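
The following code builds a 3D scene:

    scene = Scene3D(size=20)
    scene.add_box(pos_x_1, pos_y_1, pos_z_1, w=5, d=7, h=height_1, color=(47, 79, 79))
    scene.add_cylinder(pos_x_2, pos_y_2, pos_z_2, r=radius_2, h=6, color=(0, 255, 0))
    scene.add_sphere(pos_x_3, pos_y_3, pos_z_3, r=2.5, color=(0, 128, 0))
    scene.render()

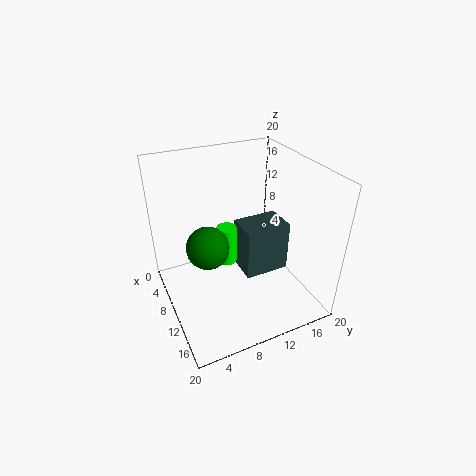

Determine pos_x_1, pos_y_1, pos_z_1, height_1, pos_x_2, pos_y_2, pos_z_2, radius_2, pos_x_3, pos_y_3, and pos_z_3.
pos_x_1 = 4.5
pos_y_1 = 12
pos_z_1 = 1.5
height_1 = 8
pos_x_2 = 6
pos_y_2 = 10
pos_z_2 = 3.5
radius_2 = 1.5
pos_x_3 = 14.5
pos_y_3 = 4
pos_z_3 = 13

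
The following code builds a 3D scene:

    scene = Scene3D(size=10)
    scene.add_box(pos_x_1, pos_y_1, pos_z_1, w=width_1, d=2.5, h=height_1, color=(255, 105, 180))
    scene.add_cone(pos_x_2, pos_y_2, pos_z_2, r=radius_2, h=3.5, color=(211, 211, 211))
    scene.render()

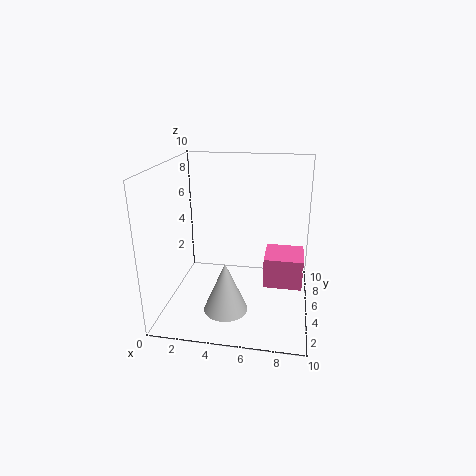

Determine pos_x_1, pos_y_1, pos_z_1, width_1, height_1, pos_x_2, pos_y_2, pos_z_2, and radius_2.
pos_x_1 = 7, pos_y_1 = 3, pos_z_1 = 2.5, width_1 = 2.5, height_1 = 2, pos_x_2 = 4.5, pos_y_2 = 3, pos_z_2 = 0.5, radius_2 = 1.5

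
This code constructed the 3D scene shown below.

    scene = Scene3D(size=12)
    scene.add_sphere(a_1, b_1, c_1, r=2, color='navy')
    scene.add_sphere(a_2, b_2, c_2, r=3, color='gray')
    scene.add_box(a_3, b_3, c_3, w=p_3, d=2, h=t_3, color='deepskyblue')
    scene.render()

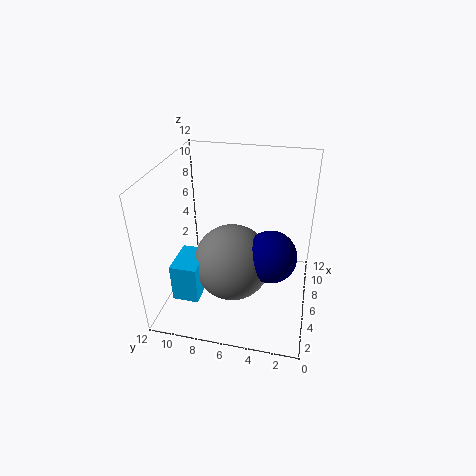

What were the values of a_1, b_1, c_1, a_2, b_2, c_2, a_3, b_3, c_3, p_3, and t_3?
a_1 = 4; b_1 = 3; c_1 = 6; a_2 = 4; b_2 = 6; c_2 = 5; a_3 = 1; b_3 = 8; c_3 = 3; p_3 = 3; t_3 = 3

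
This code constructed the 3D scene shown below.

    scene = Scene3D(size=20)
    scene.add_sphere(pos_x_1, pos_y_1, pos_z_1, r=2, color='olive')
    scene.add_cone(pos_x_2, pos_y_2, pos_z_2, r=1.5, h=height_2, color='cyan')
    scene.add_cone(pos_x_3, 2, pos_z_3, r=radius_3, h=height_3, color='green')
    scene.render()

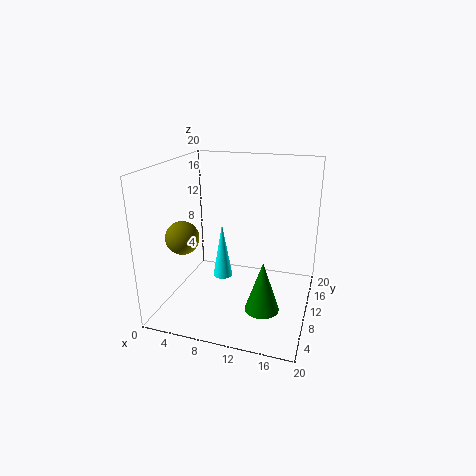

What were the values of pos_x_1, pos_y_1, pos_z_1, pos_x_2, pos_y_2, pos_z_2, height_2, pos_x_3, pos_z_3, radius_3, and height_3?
pos_x_1 = 5.5, pos_y_1 = 2.5, pos_z_1 = 12.5, pos_x_2 = 6.5, pos_y_2 = 13, pos_z_2 = 2, height_2 = 8.5, pos_x_3 = 15.5, pos_z_3 = 5, radius_3 = 2, height_3 = 6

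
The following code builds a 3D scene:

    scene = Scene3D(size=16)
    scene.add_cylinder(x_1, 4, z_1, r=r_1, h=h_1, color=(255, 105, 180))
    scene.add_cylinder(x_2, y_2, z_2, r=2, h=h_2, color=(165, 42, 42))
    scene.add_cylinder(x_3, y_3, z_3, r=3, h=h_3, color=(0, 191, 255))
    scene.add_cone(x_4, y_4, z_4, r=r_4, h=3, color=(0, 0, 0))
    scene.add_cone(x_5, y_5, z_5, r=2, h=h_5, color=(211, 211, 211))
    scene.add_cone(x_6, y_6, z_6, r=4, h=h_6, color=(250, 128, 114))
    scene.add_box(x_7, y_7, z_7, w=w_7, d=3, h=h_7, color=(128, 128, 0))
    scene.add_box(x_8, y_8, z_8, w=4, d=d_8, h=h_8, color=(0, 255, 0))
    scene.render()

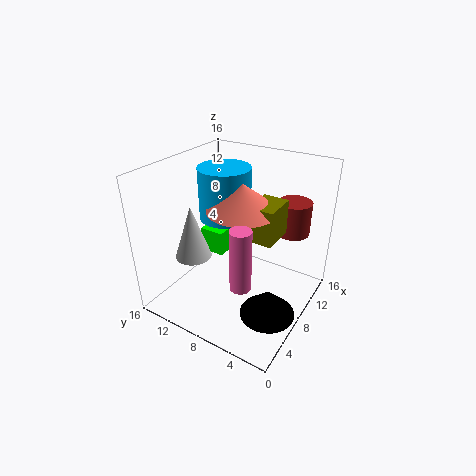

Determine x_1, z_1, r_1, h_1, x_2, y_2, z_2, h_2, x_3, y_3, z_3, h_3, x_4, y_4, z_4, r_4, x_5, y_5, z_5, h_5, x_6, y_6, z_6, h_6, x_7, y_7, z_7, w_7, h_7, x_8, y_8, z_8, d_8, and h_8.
x_1 = 2, z_1 = 7, r_1 = 1, h_1 = 6, x_2 = 14, y_2 = 4, z_2 = 7, h_2 = 4, x_3 = 10, y_3 = 11, z_3 = 9, h_3 = 6, x_4 = 6, y_4 = 3, z_4 = 1, r_4 = 3, x_5 = 5, y_5 = 12, z_5 = 6, h_5 = 6, x_6 = 9, y_6 = 8, z_6 = 11, h_6 = 3, x_7 = 8, y_7 = 4, z_7 = 8, w_7 = 4, h_7 = 4, x_8 = 9, y_8 = 11, z_8 = 4, d_8 = 3, h_8 = 3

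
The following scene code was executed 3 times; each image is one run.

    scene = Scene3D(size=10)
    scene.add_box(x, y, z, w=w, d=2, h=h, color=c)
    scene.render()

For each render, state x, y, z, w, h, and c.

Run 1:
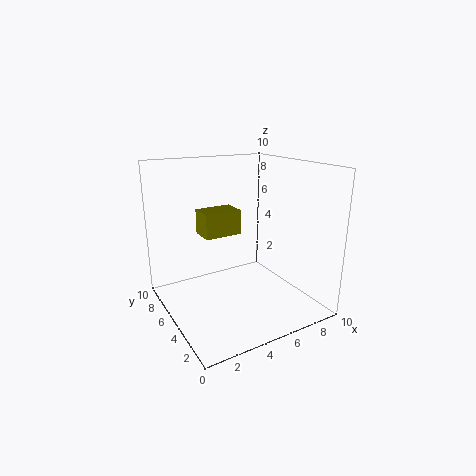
x = 4
y = 8
z = 4
w = 3
h = 2
c = 'olive'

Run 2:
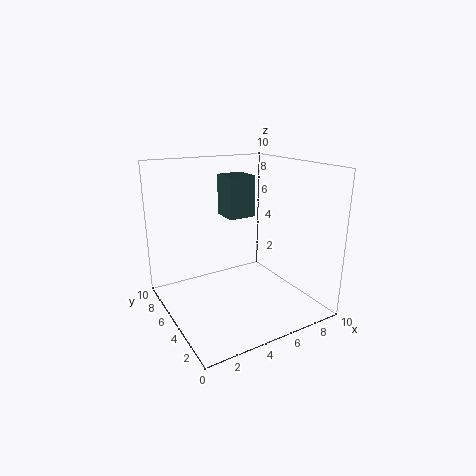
x = 5
y = 6
z = 6
w = 2
h = 3
c = 'darkslategray'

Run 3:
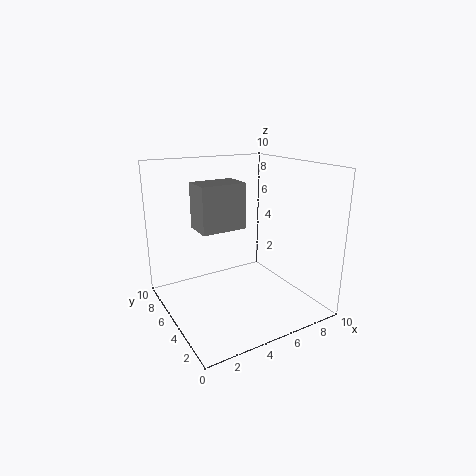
x = 2
y = 4
z = 6
w = 3
h = 3
c = 'gray'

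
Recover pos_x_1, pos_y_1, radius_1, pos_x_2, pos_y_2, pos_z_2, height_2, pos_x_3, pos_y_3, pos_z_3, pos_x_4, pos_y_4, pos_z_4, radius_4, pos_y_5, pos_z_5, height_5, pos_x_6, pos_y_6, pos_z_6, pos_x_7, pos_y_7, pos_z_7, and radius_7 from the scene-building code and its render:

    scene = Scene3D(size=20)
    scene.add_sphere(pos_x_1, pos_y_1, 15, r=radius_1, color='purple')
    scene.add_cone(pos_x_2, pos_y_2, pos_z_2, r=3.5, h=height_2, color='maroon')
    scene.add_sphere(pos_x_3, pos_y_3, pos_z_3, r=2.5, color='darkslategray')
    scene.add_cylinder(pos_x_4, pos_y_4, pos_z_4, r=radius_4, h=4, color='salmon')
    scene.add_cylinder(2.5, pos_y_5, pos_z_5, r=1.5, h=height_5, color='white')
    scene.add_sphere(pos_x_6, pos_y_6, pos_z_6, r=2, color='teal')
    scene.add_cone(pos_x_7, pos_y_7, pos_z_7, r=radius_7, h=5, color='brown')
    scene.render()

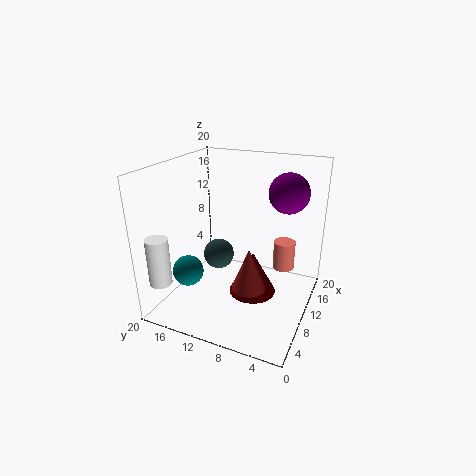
pos_x_1 = 17
pos_y_1 = 5
radius_1 = 3
pos_x_2 = 12
pos_y_2 = 8.5
pos_z_2 = 0.5
height_2 = 6.5
pos_x_3 = 15.5
pos_y_3 = 16
pos_z_3 = 3.5
pos_x_4 = 12.5
pos_y_4 = 4
pos_z_4 = 5.5
radius_4 = 1.5
pos_y_5 = 18
pos_z_5 = 5
height_5 = 6.5
pos_x_6 = 4
pos_y_6 = 14.5
pos_z_6 = 7
pos_x_7 = 3
pos_y_7 = 5.5
pos_z_7 = 7.5
radius_7 = 2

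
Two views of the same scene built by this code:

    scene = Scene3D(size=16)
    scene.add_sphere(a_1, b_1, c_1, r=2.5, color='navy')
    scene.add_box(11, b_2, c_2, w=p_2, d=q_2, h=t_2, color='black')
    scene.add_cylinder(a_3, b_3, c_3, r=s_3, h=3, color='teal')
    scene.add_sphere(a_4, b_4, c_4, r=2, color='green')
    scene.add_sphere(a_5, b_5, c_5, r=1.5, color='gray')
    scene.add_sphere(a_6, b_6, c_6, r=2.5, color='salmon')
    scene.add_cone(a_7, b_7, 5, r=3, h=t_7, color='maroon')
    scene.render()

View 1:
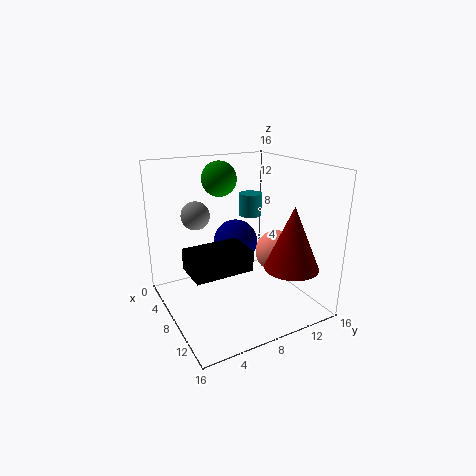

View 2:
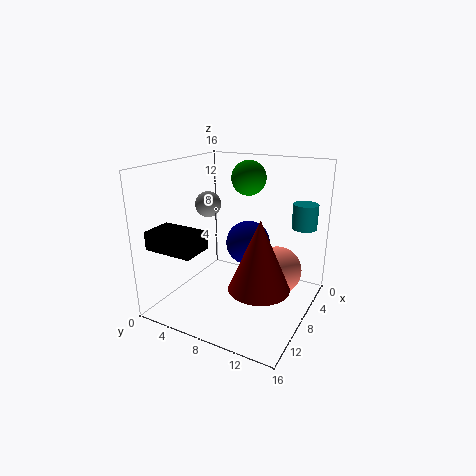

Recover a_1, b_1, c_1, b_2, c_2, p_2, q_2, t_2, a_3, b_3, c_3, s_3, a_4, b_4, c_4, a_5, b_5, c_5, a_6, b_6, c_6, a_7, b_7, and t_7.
a_1 = 6.5
b_1 = 8.5
c_1 = 7
b_2 = 0.5
c_2 = 7.5
p_2 = 3.5
q_2 = 5.5
t_2 = 2
a_3 = 1.5
b_3 = 13.5
c_3 = 8
s_3 = 1.5
a_4 = 4.5
b_4 = 7.5
c_4 = 14
a_5 = 7
b_5 = 3.5
c_5 = 11
a_6 = 8.5
b_6 = 13
c_6 = 5.5
a_7 = 12
b_7 = 12.5
t_7 = 7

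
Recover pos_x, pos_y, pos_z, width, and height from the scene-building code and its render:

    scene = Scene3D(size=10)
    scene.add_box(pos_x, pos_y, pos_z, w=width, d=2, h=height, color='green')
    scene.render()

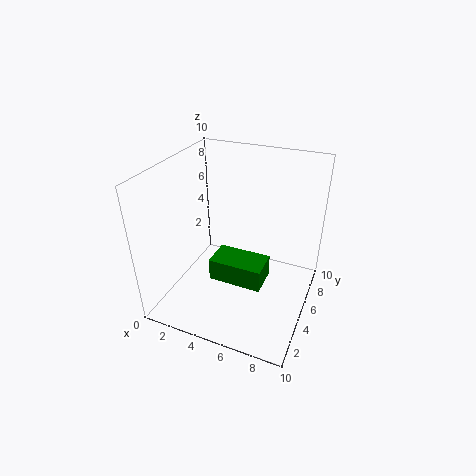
pos_x = 4
pos_y = 2.5
pos_z = 3
width = 3.5
height = 1.5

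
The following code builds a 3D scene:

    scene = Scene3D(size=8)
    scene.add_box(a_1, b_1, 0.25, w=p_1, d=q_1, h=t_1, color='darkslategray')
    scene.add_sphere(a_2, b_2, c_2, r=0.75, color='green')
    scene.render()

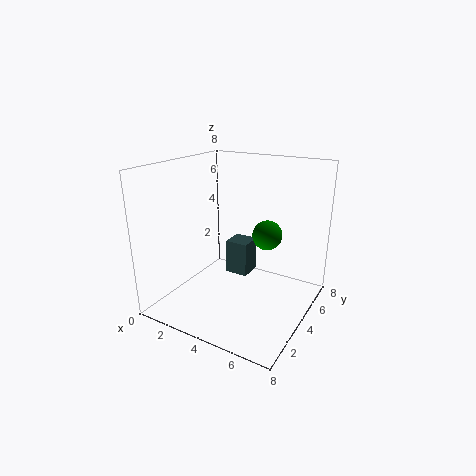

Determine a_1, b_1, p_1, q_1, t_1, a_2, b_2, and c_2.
a_1 = 1.75, b_1 = 6.25, p_1 = 1.5, q_1 = 1.5, t_1 = 2.25, a_2 = 6, b_2 = 3.5, c_2 = 4.75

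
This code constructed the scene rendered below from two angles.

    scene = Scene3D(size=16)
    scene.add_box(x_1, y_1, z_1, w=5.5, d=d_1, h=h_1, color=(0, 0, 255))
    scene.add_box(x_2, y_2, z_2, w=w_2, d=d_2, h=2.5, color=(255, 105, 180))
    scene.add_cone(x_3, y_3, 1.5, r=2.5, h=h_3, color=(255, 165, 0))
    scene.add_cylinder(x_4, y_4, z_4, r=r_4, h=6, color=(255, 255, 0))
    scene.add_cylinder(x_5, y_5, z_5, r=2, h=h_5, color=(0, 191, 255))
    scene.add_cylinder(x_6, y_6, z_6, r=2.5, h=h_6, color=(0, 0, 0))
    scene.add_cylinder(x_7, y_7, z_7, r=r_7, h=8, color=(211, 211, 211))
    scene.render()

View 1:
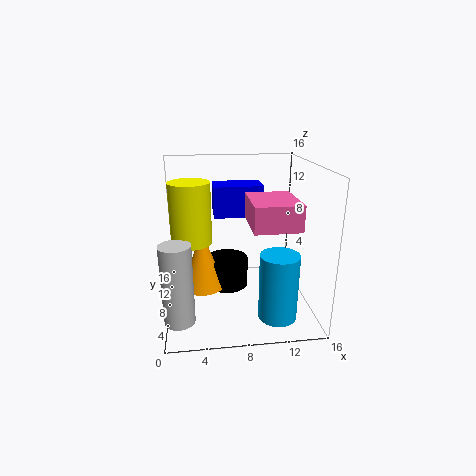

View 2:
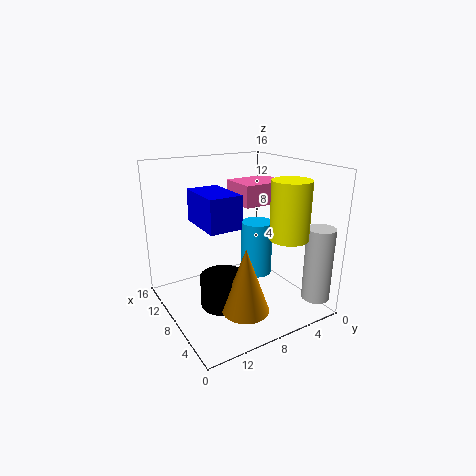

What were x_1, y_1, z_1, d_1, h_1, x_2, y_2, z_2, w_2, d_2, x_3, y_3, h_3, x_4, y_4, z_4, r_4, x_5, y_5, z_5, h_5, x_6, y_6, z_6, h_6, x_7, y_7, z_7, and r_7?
x_1 = 5.5; y_1 = 9; z_1 = 10; d_1 = 3.5; h_1 = 3.5; x_2 = 8.5; y_2 = 1; z_2 = 11; w_2 = 4.5; d_2 = 5.5; x_3 = 4; y_3 = 9.5; h_3 = 7; x_4 = 3; y_4 = 5; z_4 = 9; r_4 = 2; x_5 = 11.5; y_5 = 3; z_5 = 1; h_5 = 7; x_6 = 7; y_6 = 10.5; z_6 = 1; h_6 = 3.5; x_7 = 1.5; y_7 = 2; z_7 = 2; r_7 = 1.5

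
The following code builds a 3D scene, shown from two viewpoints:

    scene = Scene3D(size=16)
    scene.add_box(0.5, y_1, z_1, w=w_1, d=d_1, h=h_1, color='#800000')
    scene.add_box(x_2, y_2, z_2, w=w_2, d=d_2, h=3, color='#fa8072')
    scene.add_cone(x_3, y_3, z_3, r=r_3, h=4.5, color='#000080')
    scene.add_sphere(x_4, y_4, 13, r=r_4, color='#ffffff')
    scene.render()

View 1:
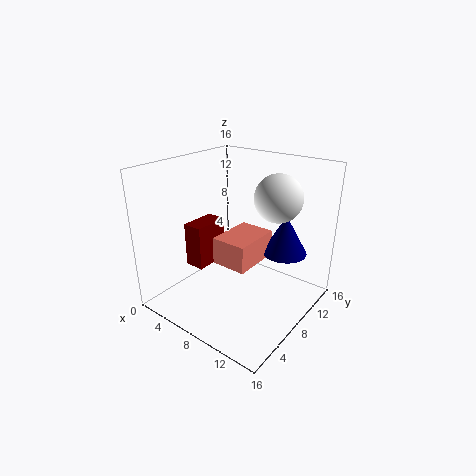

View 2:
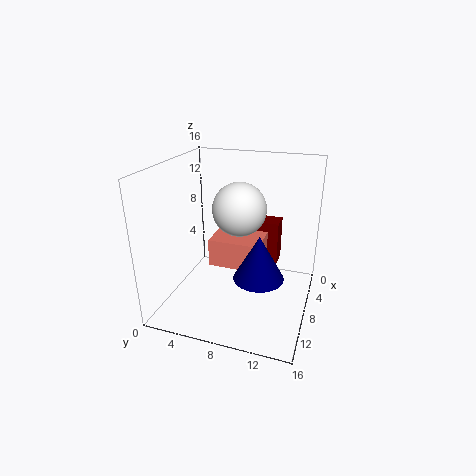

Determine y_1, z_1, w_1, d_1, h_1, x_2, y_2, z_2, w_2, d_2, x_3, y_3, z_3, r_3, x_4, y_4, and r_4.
y_1 = 7; z_1 = 2.5; w_1 = 2.5; d_1 = 4.5; h_1 = 5.5; x_2 = 6.5; y_2 = 5.5; z_2 = 5.5; w_2 = 4; d_2 = 5.5; x_3 = 12; y_3 = 11.5; z_3 = 6; r_3 = 2.5; x_4 = 12; y_4 = 9.5; r_4 = 2.5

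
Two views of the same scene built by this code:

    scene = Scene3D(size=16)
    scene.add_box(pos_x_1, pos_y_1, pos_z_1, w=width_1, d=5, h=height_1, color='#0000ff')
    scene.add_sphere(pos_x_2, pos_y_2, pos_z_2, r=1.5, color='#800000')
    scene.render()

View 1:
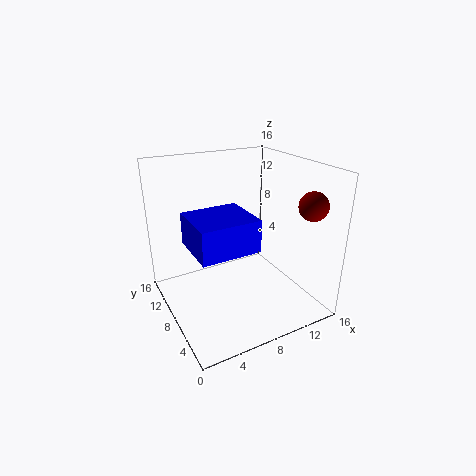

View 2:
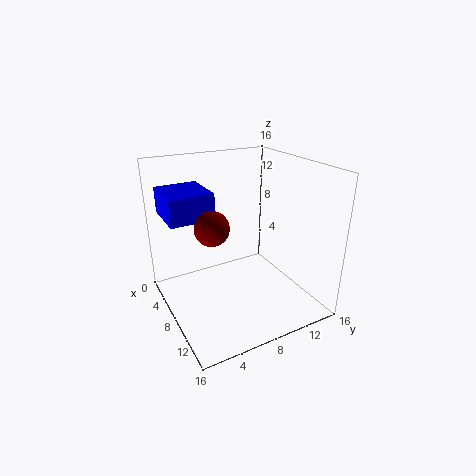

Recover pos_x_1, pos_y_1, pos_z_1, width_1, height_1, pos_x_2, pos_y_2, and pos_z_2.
pos_x_1 = 1; pos_y_1 = 1; pos_z_1 = 10; width_1 = 5.5; height_1 = 3; pos_x_2 = 13.5; pos_y_2 = 2.5; pos_z_2 = 12.5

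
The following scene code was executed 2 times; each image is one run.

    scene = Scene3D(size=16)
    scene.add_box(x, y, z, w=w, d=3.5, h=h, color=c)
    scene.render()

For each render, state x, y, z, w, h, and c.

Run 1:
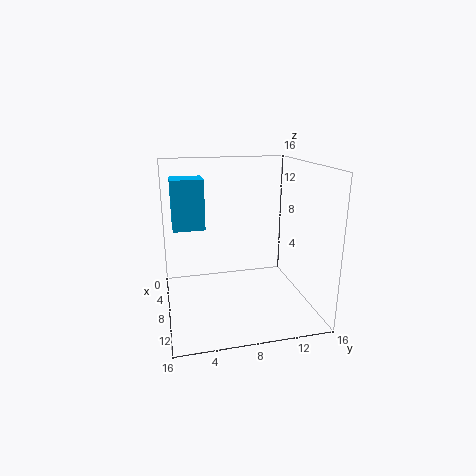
x = 4.5; y = 1; z = 9; w = 3; h = 5.5; c = 'deepskyblue'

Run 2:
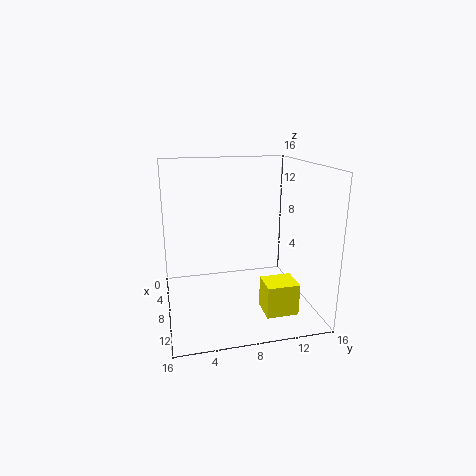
x = 10; y = 10; z = 0.5; w = 3; h = 3.5; c = 'yellow'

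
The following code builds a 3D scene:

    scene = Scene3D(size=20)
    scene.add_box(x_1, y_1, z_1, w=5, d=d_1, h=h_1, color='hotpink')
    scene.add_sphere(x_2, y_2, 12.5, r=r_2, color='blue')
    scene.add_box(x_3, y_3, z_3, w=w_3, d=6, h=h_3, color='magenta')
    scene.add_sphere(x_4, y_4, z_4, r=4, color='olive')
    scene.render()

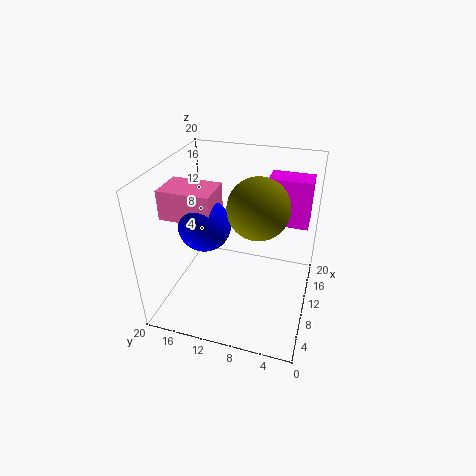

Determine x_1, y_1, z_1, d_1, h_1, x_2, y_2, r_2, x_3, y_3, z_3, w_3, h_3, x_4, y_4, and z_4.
x_1 = 6
y_1 = 12.5
z_1 = 13.5
d_1 = 7
h_1 = 4
x_2 = 8
y_2 = 14
r_2 = 3.5
x_3 = 14
y_3 = 1
z_3 = 10.5
w_3 = 3.5
h_3 = 7
x_4 = 9
y_4 = 7
z_4 = 15.5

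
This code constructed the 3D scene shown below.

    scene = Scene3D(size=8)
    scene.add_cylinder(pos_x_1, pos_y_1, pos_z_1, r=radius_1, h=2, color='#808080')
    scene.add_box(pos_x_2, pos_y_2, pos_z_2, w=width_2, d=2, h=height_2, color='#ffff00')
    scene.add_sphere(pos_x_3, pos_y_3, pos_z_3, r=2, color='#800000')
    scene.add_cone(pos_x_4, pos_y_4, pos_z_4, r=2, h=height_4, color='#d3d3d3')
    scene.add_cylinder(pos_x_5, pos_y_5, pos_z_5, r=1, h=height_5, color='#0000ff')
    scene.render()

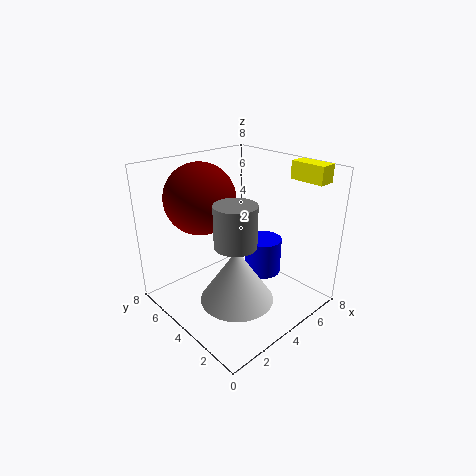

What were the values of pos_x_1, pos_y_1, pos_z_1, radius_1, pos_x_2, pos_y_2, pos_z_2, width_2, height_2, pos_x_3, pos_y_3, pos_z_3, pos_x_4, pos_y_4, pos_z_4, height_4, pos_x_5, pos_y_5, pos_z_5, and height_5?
pos_x_1 = 2; pos_y_1 = 2; pos_z_1 = 5; radius_1 = 1; pos_x_2 = 7; pos_y_2 = 1; pos_z_2 = 7; width_2 = 1; height_2 = 1; pos_x_3 = 3; pos_y_3 = 6; pos_z_3 = 6; pos_x_4 = 3; pos_y_4 = 3; pos_z_4 = 1; height_4 = 3; pos_x_5 = 5; pos_y_5 = 3; pos_z_5 = 2; height_5 = 2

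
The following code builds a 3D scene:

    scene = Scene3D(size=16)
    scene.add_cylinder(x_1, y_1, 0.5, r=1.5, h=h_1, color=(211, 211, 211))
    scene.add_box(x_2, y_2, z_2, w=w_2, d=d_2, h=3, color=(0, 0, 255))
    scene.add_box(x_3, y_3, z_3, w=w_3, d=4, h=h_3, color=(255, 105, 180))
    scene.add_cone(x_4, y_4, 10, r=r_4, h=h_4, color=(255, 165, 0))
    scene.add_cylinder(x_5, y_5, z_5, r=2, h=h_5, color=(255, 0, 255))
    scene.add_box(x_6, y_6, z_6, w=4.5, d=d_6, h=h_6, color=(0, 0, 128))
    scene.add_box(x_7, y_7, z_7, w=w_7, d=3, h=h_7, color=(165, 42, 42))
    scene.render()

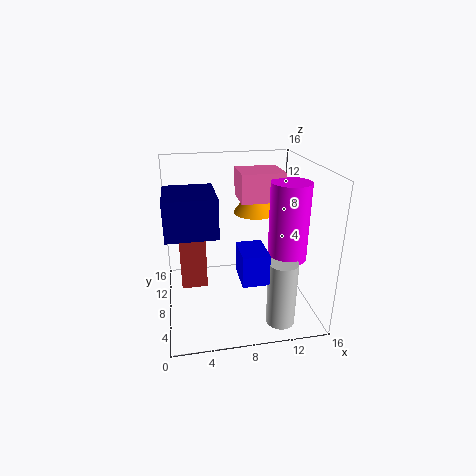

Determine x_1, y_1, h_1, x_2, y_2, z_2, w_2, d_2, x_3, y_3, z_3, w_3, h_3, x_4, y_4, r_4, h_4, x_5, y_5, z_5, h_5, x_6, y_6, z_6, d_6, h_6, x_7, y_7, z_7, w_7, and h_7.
x_1 = 11.5; y_1 = 2.5; h_1 = 7; x_2 = 7; y_2 = 0.5; z_2 = 6.5; w_2 = 2.5; d_2 = 3.5; x_3 = 8; y_3 = 6; z_3 = 12.5; w_3 = 4.5; h_3 = 3; x_4 = 10.5; y_4 = 10.5; r_4 = 2.5; h_4 = 3.5; x_5 = 12.5; y_5 = 4.5; z_5 = 7; h_5 = 8; x_6 = 0.5; y_6 = 0.5; z_6 = 11.5; d_6 = 5; h_6 = 3.5; x_7 = 1.5; y_7 = 9; z_7 = 1.5; w_7 = 3; h_7 = 7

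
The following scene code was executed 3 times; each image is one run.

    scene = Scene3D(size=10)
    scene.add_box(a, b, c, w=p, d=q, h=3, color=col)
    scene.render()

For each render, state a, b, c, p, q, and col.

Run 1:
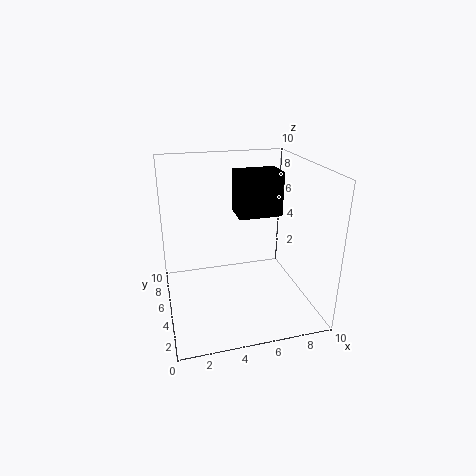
a = 5; b = 4.5; c = 6.5; p = 3; q = 2; col = 'black'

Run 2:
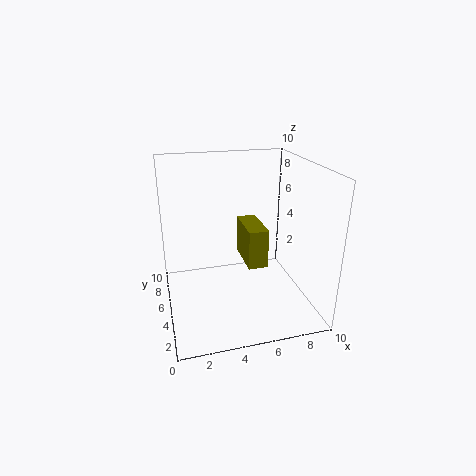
a = 6; b = 5.5; c = 2; p = 1.5; q = 3.5; col = 'olive'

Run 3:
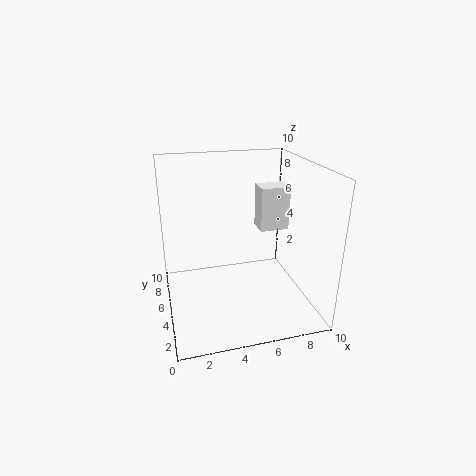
a = 6.5; b = 4.5; c = 5.5; p = 2; q = 1.5; col = 'white'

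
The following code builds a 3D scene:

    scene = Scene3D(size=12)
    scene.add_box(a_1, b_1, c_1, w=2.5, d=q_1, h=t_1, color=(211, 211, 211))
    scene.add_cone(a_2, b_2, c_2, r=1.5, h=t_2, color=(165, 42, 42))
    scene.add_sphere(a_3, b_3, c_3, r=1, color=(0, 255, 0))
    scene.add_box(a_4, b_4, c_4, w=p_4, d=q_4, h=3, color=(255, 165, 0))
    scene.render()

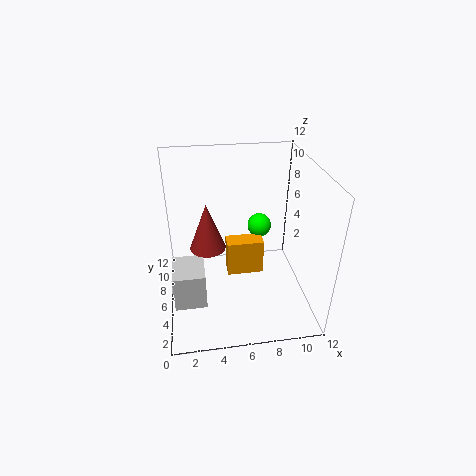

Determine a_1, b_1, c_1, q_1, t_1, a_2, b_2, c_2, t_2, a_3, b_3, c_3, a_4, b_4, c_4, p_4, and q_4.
a_1 = 0.5, b_1 = 2.5, c_1 = 2, q_1 = 3, t_1 = 3, a_2 = 3.5, b_2 = 6.5, c_2 = 5, t_2 = 4, a_3 = 8, b_3 = 7, c_3 = 6.5, a_4 = 5, b_4 = 5, c_4 = 3, p_4 = 3, q_4 = 1.5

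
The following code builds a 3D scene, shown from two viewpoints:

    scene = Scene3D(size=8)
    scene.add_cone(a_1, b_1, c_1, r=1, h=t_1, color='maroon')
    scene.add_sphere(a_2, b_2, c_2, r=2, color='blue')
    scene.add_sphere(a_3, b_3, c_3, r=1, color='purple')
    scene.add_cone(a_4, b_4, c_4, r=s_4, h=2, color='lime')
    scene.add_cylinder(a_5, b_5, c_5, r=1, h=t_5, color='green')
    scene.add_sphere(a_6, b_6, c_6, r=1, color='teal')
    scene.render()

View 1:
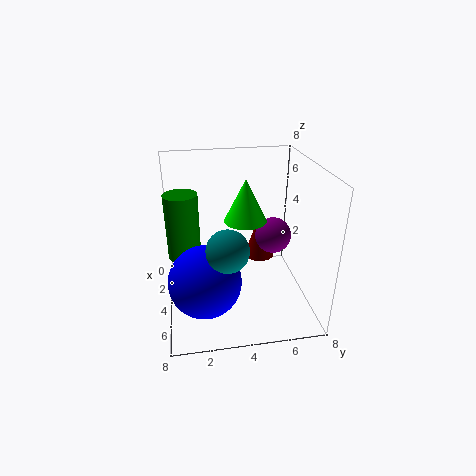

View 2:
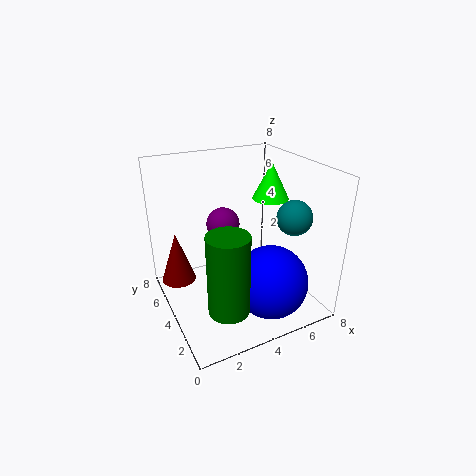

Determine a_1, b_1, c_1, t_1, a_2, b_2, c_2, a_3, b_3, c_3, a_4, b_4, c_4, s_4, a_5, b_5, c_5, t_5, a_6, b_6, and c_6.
a_1 = 1
b_1 = 6
c_1 = 1
t_1 = 3
a_2 = 5
b_2 = 2
c_2 = 2
a_3 = 4
b_3 = 6
c_3 = 4
a_4 = 6
b_4 = 4
c_4 = 6
s_4 = 1
a_5 = 2
b_5 = 1
c_5 = 2
t_5 = 4
a_6 = 7
b_6 = 3
c_6 = 5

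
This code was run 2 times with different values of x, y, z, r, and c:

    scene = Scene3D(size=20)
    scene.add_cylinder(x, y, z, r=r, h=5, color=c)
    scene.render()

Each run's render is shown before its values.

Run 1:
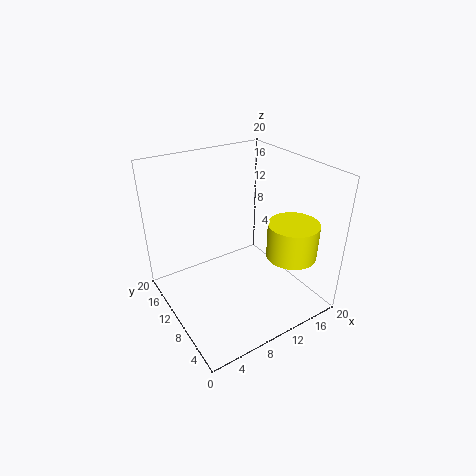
x = 16
y = 5.5
z = 7.5
r = 3.5
c = 'yellow'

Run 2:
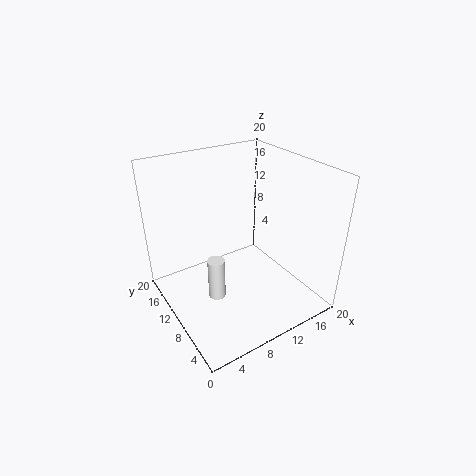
x = 3.5
y = 4.5
z = 7
r = 1
c = 'white'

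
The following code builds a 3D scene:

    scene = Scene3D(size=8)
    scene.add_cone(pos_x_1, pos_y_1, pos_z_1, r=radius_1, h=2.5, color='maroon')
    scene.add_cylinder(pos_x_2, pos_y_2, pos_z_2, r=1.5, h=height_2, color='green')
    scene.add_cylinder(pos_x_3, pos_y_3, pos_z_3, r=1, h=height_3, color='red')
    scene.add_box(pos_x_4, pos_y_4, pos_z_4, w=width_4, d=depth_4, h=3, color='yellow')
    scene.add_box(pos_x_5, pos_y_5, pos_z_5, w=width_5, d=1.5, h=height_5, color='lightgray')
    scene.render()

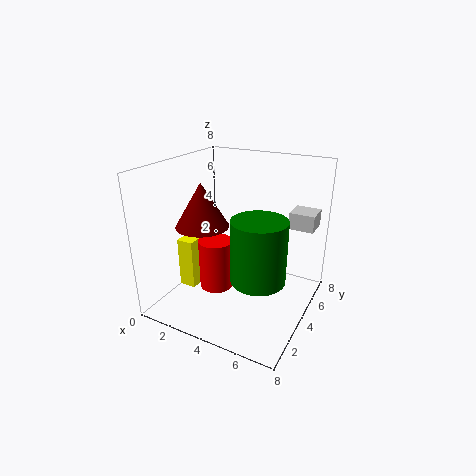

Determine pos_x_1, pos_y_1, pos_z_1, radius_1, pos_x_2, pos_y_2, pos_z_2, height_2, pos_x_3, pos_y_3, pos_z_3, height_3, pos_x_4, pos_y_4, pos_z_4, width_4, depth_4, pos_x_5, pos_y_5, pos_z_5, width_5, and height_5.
pos_x_1 = 2; pos_y_1 = 3.5; pos_z_1 = 4.5; radius_1 = 1.5; pos_x_2 = 5.5; pos_y_2 = 3.5; pos_z_2 = 2; height_2 = 3.5; pos_x_3 = 2.5; pos_y_3 = 4; pos_z_3 = 0.5; height_3 = 3; pos_x_4 = 0.5; pos_y_4 = 3; pos_z_4 = 0.5; width_4 = 1; depth_4 = 2; pos_x_5 = 6; pos_y_5 = 6.5; pos_z_5 = 4; width_5 = 1.5; height_5 = 1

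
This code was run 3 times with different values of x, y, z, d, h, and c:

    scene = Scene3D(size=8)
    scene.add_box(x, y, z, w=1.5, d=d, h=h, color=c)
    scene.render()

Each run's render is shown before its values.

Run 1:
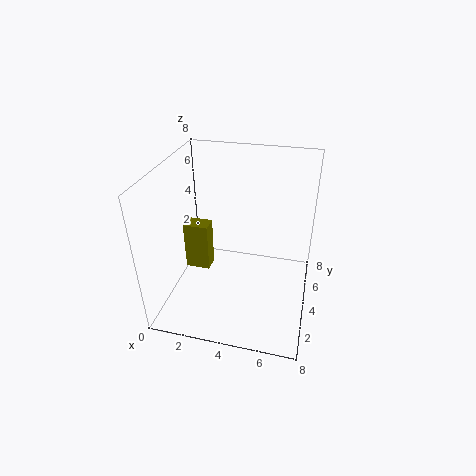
x = 0.5; y = 4.5; z = 1; d = 1; h = 3; c = 'olive'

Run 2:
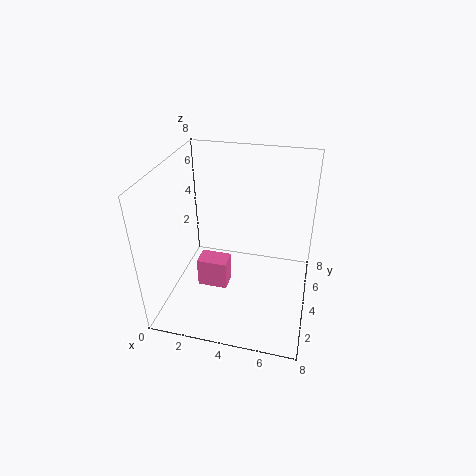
x = 2.5; y = 1.5; z = 2.5; d = 1; h = 1.5; c = 'hotpink'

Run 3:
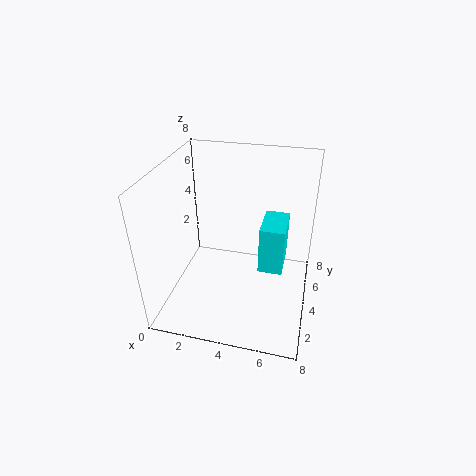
x = 5; y = 5; z = 1; d = 2.5; h = 3; c = 'cyan'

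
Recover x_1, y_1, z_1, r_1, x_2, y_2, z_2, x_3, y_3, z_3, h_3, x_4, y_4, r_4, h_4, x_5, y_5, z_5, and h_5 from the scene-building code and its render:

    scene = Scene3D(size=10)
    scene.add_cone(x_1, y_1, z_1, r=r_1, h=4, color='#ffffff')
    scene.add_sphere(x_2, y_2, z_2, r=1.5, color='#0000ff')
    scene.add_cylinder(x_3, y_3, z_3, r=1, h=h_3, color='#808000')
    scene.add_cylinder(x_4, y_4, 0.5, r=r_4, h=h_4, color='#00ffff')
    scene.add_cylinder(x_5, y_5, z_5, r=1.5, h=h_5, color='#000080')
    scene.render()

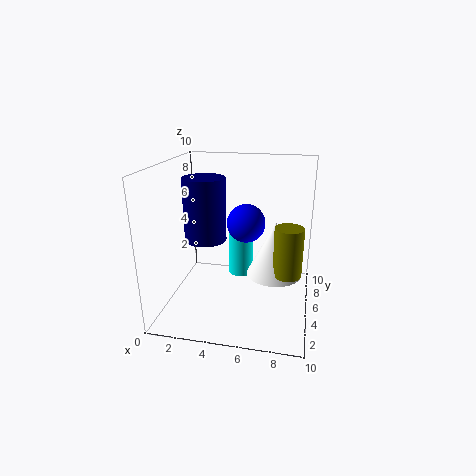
x_1 = 7.5, y_1 = 6, z_1 = 2, r_1 = 2, x_2 = 5, y_2 = 8, z_2 = 5, x_3 = 8.5, y_3 = 5, z_3 = 2.5, h_3 = 3.5, x_4 = 4.5, y_4 = 8.5, r_4 = 1, h_4 = 4, x_5 = 2.5, y_5 = 5.5, z_5 = 4.5, h_5 = 4.5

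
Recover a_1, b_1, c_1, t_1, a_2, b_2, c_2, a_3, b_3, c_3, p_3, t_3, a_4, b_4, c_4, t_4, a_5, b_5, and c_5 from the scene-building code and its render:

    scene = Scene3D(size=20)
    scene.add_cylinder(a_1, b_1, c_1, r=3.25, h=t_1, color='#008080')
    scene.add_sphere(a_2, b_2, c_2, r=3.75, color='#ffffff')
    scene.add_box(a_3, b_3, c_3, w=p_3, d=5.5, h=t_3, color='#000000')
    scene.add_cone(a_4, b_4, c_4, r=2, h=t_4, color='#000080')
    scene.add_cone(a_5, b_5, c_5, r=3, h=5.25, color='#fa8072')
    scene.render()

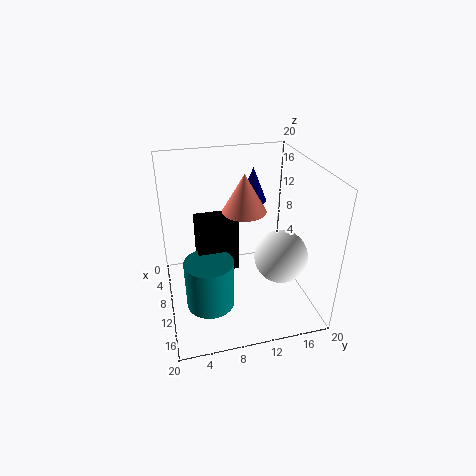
a_1 = 13.25, b_1 = 5.25, c_1 = 2.25, t_1 = 6.75, a_2 = 12, b_2 = 15.75, c_2 = 7.25, a_3 = 8, b_3 = 4.25, c_3 = 6, p_3 = 3.5, t_3 = 7.5, a_4 = 5.25, b_4 = 13.5, c_4 = 13.25, t_4 = 5, a_5 = 9.5, b_5 = 11, c_5 = 13.75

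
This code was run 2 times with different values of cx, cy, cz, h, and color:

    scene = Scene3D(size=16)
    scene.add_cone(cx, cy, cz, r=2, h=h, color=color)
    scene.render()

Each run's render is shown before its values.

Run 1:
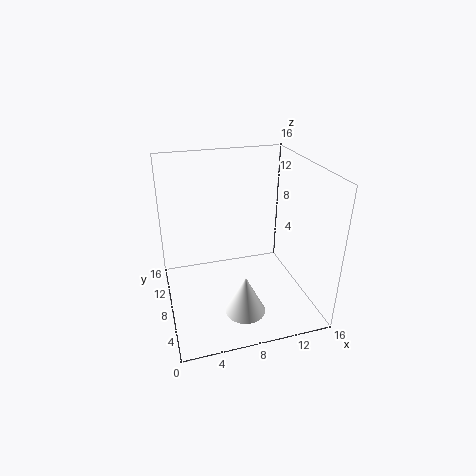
cx = 7; cy = 2; cz = 3; h = 4; color = 'white'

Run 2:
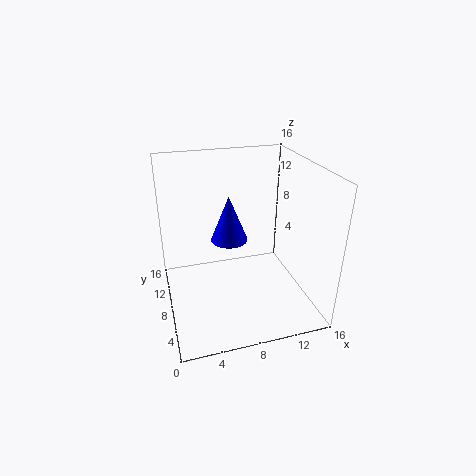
cx = 7; cy = 8; cz = 8; h = 5; color = 'blue'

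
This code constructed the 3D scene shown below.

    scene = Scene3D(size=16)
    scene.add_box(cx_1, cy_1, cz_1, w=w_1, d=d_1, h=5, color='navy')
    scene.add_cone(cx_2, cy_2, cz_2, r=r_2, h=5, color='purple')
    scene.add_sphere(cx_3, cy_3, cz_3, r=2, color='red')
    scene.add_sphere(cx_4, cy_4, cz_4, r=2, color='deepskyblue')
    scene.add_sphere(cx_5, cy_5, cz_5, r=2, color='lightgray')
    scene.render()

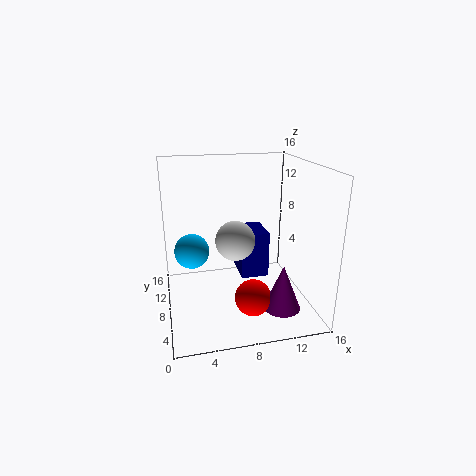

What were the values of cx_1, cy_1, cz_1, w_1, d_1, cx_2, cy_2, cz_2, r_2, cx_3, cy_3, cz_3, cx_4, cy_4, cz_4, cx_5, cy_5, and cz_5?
cx_1 = 8; cy_1 = 6; cz_1 = 4; w_1 = 3; d_1 = 4; cx_2 = 12; cy_2 = 4; cz_2 = 1; r_2 = 2; cx_3 = 9; cy_3 = 5; cz_3 = 2; cx_4 = 3; cy_4 = 10; cz_4 = 6; cx_5 = 7; cy_5 = 5; cz_5 = 9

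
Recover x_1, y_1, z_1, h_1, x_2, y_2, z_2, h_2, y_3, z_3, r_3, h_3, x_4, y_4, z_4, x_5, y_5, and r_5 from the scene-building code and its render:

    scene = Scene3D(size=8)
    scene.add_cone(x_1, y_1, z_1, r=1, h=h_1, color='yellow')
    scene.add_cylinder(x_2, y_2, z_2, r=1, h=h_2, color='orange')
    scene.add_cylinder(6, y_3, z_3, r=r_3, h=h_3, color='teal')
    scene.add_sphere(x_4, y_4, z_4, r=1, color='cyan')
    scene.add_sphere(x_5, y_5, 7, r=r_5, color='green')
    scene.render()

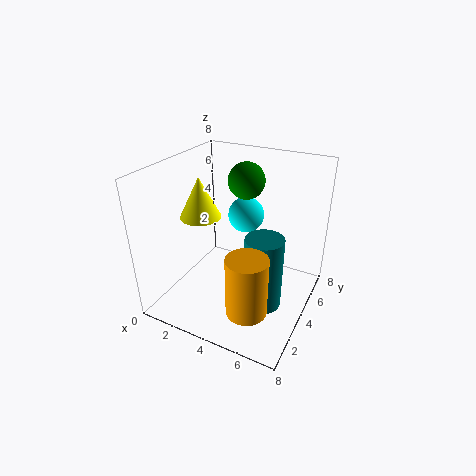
x_1 = 3
y_1 = 2
z_1 = 6
h_1 = 2
x_2 = 6
y_2 = 1
z_2 = 2
h_2 = 3
y_3 = 3
z_3 = 1
r_3 = 1
h_3 = 4
x_4 = 4
y_4 = 5
z_4 = 5
x_5 = 4
y_5 = 5
r_5 = 1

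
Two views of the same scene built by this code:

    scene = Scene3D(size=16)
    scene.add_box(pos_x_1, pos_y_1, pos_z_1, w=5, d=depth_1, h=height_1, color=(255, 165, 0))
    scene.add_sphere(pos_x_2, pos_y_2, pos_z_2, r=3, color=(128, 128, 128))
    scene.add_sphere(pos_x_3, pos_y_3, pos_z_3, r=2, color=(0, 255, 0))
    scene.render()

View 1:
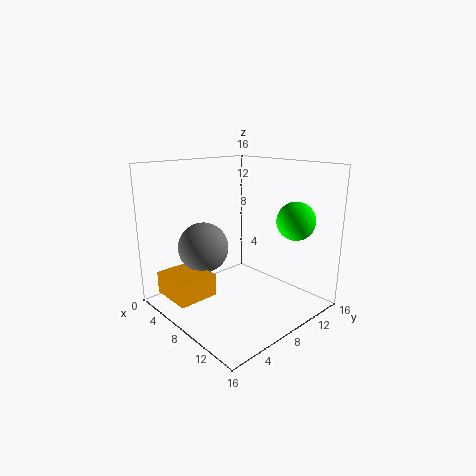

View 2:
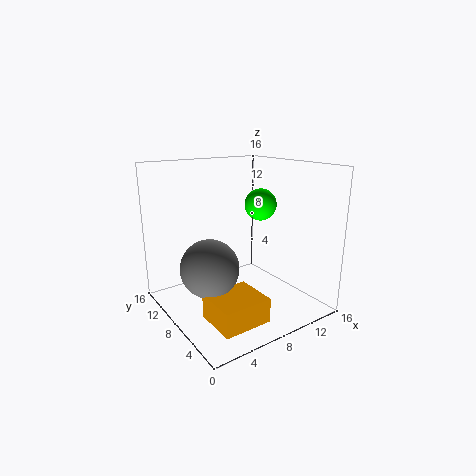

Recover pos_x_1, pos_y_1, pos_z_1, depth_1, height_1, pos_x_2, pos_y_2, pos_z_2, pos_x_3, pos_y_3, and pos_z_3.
pos_x_1 = 2
pos_y_1 = 1
pos_z_1 = 1.5
depth_1 = 4.5
height_1 = 2.5
pos_x_2 = 3.5
pos_y_2 = 6.5
pos_z_2 = 6
pos_x_3 = 13.5
pos_y_3 = 11
pos_z_3 = 10.5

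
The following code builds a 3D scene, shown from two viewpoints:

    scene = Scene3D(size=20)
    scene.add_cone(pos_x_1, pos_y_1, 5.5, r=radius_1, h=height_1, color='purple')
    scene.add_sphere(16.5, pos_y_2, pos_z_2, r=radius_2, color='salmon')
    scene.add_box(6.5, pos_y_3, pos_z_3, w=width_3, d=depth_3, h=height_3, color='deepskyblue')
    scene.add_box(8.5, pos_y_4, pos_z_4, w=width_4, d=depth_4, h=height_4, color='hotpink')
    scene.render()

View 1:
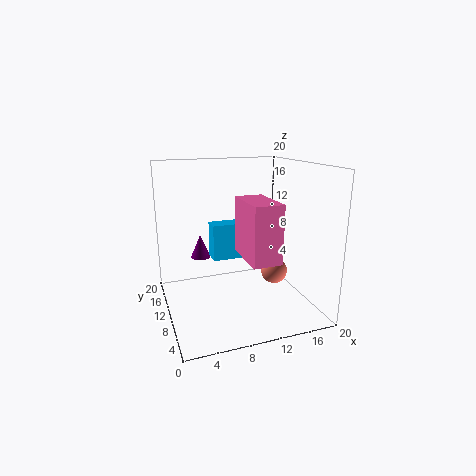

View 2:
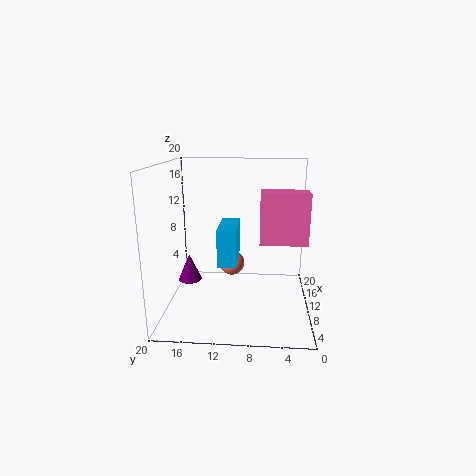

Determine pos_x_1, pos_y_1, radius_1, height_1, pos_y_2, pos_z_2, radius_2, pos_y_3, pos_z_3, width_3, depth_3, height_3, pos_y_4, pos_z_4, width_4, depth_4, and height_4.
pos_x_1 = 6, pos_y_1 = 16, radius_1 = 1.5, height_1 = 3.5, pos_y_2 = 11.5, pos_z_2 = 3.5, radius_2 = 2, pos_y_3 = 10, pos_z_3 = 7, width_3 = 6.5, depth_3 = 2.5, height_3 = 5, pos_y_4 = 0.5, pos_z_4 = 9.5, width_4 = 3.5, depth_4 = 6.5, height_4 = 7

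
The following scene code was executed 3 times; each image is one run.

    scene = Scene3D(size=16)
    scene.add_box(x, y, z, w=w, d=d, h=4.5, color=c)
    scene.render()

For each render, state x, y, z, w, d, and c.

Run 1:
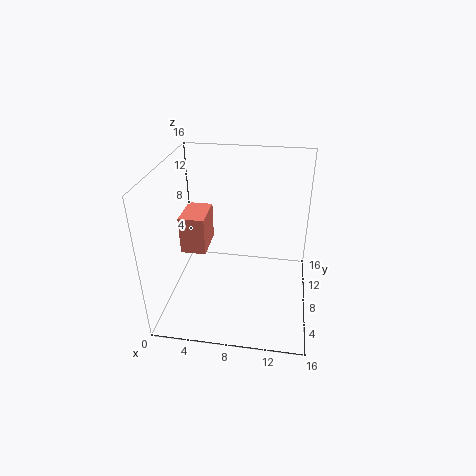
x = 1; y = 8.5; z = 5; w = 3; d = 4.5; c = 'salmon'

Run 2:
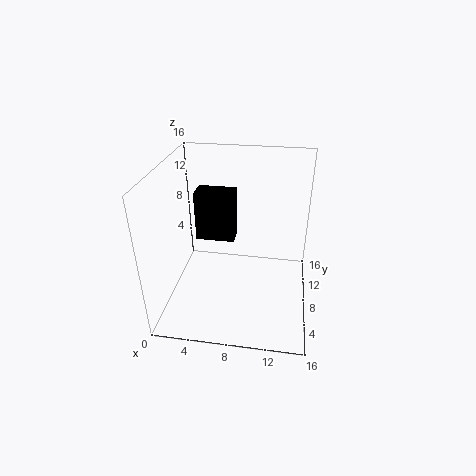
x = 5; y = 2.5; z = 11; w = 3.5; d = 2; c = 'black'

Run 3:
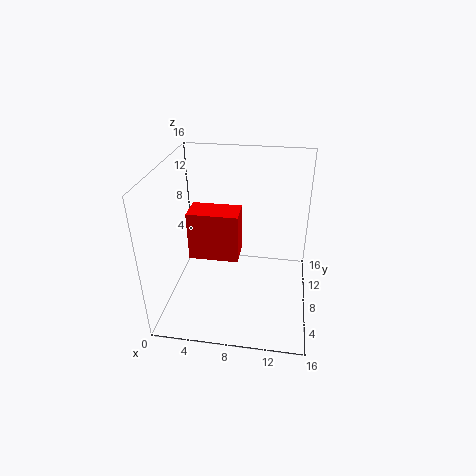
x = 4.5; y = 1.5; z = 9.5; w = 4.5; d = 2.5; c = 'red'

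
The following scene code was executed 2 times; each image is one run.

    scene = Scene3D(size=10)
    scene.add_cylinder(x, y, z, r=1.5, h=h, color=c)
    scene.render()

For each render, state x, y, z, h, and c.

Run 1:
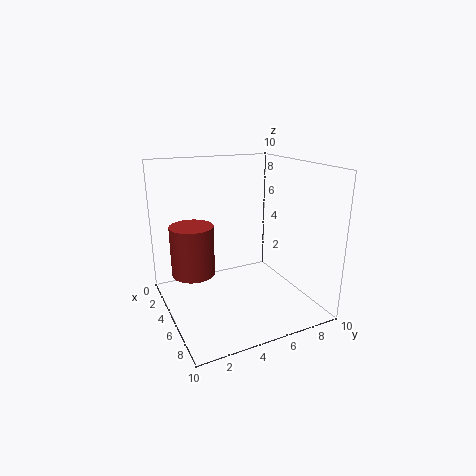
x = 4
y = 2
z = 2.5
h = 3.5
c = 'brown'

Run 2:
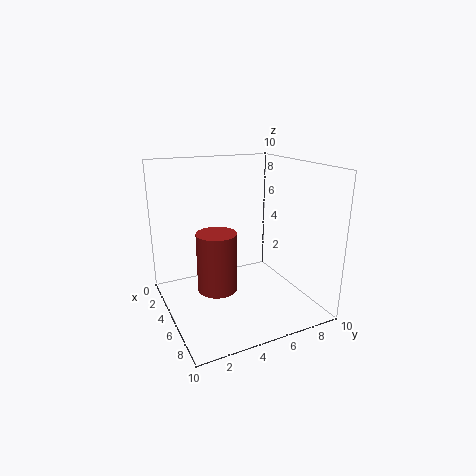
x = 3.5
y = 4
z = 0.5
h = 4.5
c = 'brown'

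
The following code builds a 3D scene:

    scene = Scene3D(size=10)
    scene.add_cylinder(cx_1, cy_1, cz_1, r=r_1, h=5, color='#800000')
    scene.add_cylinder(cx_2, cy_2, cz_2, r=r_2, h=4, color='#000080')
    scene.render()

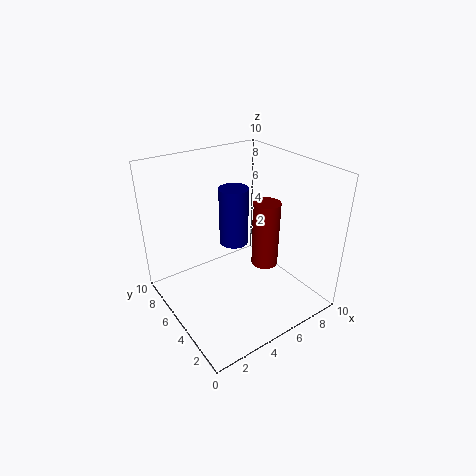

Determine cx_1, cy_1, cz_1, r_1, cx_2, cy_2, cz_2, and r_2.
cx_1 = 7.5
cy_1 = 5
cz_1 = 2
r_1 = 1
cx_2 = 5
cy_2 = 5.5
cz_2 = 4.5
r_2 = 1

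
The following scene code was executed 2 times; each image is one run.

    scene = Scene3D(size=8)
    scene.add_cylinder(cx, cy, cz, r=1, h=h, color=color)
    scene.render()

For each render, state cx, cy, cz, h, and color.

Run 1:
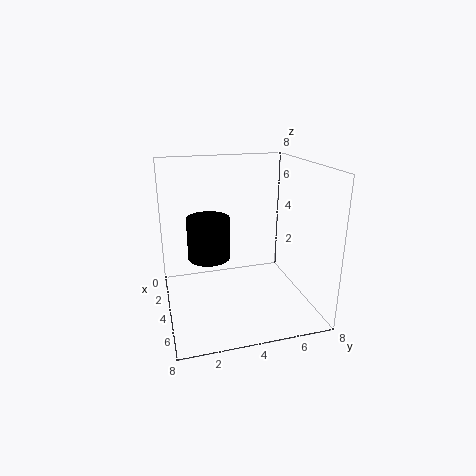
cx = 6; cy = 2; cz = 4; h = 2; color = 'black'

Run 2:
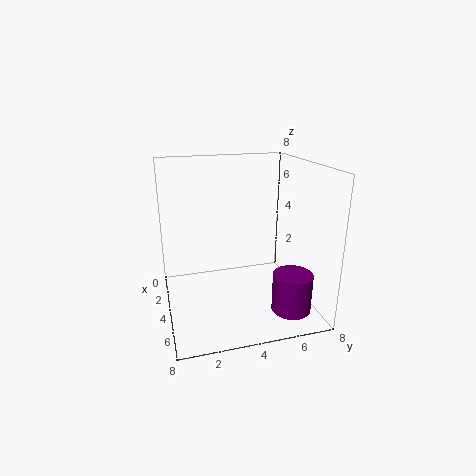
cx = 7; cy = 6; cz = 1; h = 2; color = 'purple'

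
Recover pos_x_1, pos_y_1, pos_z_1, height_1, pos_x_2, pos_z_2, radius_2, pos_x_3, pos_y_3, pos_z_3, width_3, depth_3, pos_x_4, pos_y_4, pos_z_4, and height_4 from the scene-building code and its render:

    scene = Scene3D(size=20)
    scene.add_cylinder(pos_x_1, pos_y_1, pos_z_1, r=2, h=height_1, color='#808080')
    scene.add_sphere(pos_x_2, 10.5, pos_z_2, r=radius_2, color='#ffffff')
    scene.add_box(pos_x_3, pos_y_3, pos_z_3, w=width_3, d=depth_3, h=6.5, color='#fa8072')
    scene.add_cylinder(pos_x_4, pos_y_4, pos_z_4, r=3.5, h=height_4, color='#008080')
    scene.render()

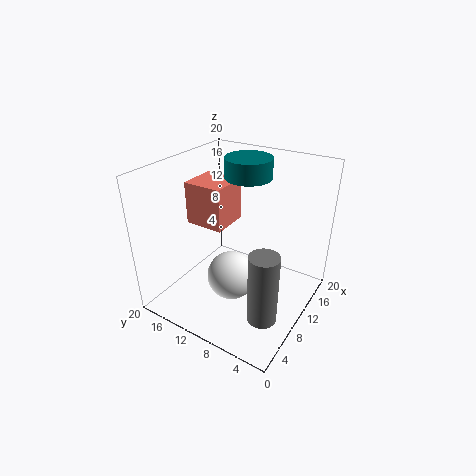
pos_x_1 = 6.5; pos_y_1 = 4; pos_z_1 = 1; height_1 = 10; pos_x_2 = 9; pos_z_2 = 4; radius_2 = 3.5; pos_x_3 = 10.5; pos_y_3 = 13.5; pos_z_3 = 9.5; width_3 = 6; depth_3 = 6; pos_x_4 = 16; pos_y_4 = 12; pos_z_4 = 16.5; height_4 = 3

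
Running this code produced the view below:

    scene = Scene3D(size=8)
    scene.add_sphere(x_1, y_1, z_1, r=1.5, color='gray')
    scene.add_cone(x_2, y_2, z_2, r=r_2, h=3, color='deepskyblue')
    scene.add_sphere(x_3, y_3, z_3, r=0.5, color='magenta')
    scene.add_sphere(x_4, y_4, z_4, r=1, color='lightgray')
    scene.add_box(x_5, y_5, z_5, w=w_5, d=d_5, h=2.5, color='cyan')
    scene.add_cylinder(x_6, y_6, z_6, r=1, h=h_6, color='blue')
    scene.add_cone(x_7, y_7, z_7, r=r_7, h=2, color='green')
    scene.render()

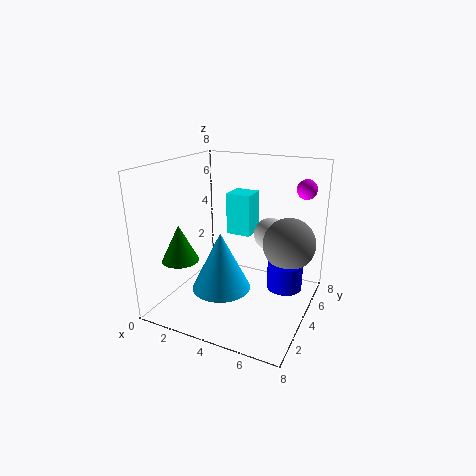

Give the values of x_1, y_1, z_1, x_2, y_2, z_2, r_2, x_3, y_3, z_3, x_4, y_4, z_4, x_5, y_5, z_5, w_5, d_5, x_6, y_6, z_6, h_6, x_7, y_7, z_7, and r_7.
x_1 = 6.5
y_1 = 5.5
z_1 = 3.5
x_2 = 4
y_2 = 2
z_2 = 2
r_2 = 1.5
x_3 = 7.5
y_3 = 4.5
z_3 = 7
x_4 = 5
y_4 = 6.5
z_4 = 3.5
x_5 = 2.5
y_5 = 5.5
z_5 = 3.5
w_5 = 1.5
d_5 = 1.5
x_6 = 6.5
y_6 = 5
z_6 = 1
h_6 = 1.5
x_7 = 1.5
y_7 = 2
z_7 = 3
r_7 = 1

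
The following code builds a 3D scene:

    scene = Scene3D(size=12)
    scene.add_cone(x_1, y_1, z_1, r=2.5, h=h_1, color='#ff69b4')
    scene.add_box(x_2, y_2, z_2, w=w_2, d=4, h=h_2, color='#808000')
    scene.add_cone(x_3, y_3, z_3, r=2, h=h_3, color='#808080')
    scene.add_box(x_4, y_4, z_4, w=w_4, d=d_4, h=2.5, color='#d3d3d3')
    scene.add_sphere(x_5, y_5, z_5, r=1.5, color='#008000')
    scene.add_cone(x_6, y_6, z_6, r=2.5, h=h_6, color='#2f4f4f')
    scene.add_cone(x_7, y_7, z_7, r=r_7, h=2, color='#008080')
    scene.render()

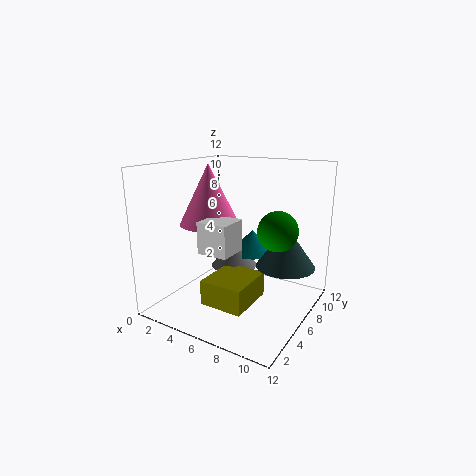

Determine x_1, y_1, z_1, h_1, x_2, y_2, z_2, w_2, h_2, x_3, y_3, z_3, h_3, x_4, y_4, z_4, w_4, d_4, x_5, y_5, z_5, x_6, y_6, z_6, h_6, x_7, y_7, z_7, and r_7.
x_1 = 3.5; y_1 = 5.5; z_1 = 7; h_1 = 5; x_2 = 5; y_2 = 2; z_2 = 1.5; w_2 = 3.5; h_2 = 2; x_3 = 5; y_3 = 7; z_3 = 3; h_3 = 2.5; x_4 = 4.5; y_4 = 2.5; z_4 = 5.5; w_4 = 2.5; d_4 = 2.5; x_5 = 10; y_5 = 5; z_5 = 7.5; x_6 = 9.5; y_6 = 8; z_6 = 3.5; h_6 = 3.5; x_7 = 6; y_7 = 8.5; z_7 = 4; r_7 = 2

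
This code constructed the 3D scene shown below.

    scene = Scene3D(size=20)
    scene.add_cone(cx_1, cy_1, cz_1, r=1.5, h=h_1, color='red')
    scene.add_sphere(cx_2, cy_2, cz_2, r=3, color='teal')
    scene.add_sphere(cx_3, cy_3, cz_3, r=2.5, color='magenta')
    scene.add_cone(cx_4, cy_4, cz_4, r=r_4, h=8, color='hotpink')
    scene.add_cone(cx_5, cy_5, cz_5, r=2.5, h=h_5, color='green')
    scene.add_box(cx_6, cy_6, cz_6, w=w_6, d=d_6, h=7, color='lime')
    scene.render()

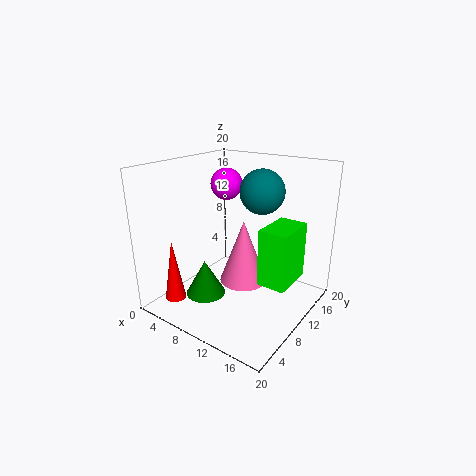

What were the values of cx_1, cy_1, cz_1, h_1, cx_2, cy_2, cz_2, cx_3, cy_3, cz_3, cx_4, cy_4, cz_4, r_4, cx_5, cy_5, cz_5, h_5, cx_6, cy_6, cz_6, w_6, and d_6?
cx_1 = 2.5, cy_1 = 4.5, cz_1 = 0.5, h_1 = 9, cx_2 = 12.5, cy_2 = 12, cz_2 = 16.5, cx_3 = 3.5, cy_3 = 16, cz_3 = 15.5, cx_4 = 13, cy_4 = 7, cz_4 = 6, r_4 = 3, cx_5 = 9.5, cy_5 = 3.5, cz_5 = 4.5, h_5 = 4.5, cx_6 = 16, cy_6 = 5.5, cz_6 = 7, w_6 = 3.5, d_6 = 5.5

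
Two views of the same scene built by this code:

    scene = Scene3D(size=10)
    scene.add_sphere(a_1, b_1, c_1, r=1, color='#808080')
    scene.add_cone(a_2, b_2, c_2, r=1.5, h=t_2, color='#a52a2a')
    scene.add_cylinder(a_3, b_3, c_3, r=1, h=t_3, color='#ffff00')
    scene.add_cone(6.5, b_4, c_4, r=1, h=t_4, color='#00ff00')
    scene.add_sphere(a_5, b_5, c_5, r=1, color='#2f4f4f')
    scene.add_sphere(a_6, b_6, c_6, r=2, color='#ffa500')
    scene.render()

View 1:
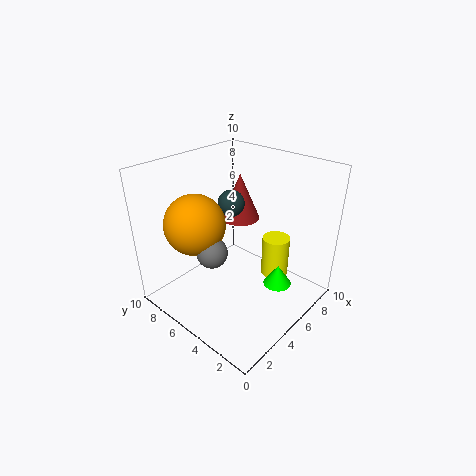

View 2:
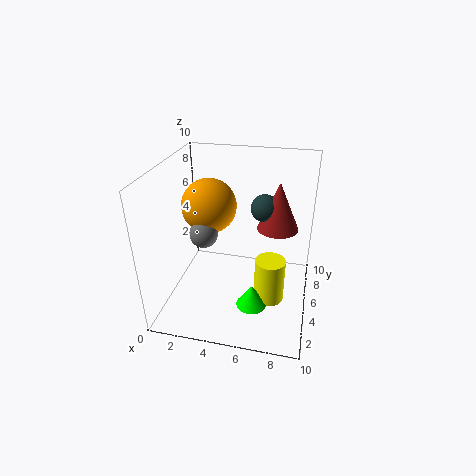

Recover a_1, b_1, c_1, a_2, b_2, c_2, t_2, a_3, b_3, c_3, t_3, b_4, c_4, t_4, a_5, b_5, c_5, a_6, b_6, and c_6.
a_1 = 2.5, b_1 = 5, c_1 = 5, a_2 = 7.5, b_2 = 7, c_2 = 5, t_2 = 3.5, a_3 = 7.5, b_3 = 3.5, c_3 = 1.5, t_3 = 3, b_4 = 2.5, c_4 = 1.5, t_4 = 1.5, a_5 = 6.5, b_5 = 7, c_5 = 6.5, a_6 = 2.5, b_6 = 6.5, c_6 = 6.5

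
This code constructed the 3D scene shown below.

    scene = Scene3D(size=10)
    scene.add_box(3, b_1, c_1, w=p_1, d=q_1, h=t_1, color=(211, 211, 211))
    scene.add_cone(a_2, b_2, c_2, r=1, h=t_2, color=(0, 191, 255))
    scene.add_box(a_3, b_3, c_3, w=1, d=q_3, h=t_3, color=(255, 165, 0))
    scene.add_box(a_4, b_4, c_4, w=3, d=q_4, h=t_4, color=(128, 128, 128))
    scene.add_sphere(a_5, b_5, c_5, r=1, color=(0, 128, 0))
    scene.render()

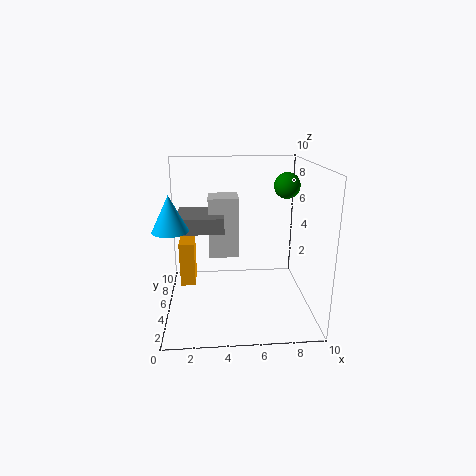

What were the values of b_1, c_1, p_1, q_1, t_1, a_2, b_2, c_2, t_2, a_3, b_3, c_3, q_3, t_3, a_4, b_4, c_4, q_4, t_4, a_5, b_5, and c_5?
b_1 = 4
c_1 = 4
p_1 = 2
q_1 = 2
t_1 = 4
a_2 = 1
b_2 = 1
c_2 = 7
t_2 = 2
a_3 = 1
b_3 = 4
c_3 = 2
q_3 = 2
t_3 = 3
a_4 = 1
b_4 = 3
c_4 = 6
q_4 = 3
t_4 = 1
a_5 = 9
b_5 = 8
c_5 = 8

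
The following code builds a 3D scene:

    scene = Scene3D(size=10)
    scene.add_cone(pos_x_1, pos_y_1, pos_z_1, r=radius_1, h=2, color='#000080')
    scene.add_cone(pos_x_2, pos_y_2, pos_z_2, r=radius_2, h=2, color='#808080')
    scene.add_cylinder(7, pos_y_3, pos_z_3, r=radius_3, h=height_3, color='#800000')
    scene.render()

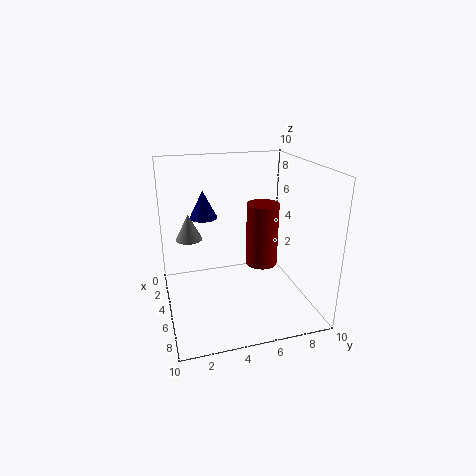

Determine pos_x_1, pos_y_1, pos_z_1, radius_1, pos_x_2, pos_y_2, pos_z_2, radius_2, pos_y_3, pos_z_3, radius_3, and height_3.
pos_x_1 = 3
pos_y_1 = 3
pos_z_1 = 6
radius_1 = 1
pos_x_2 = 2
pos_y_2 = 2
pos_z_2 = 4
radius_2 = 1
pos_y_3 = 6
pos_z_3 = 4
radius_3 = 1
height_3 = 4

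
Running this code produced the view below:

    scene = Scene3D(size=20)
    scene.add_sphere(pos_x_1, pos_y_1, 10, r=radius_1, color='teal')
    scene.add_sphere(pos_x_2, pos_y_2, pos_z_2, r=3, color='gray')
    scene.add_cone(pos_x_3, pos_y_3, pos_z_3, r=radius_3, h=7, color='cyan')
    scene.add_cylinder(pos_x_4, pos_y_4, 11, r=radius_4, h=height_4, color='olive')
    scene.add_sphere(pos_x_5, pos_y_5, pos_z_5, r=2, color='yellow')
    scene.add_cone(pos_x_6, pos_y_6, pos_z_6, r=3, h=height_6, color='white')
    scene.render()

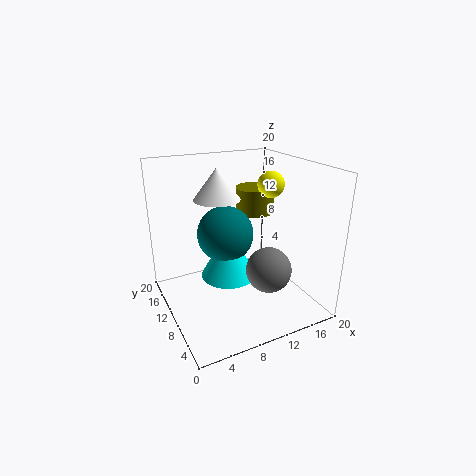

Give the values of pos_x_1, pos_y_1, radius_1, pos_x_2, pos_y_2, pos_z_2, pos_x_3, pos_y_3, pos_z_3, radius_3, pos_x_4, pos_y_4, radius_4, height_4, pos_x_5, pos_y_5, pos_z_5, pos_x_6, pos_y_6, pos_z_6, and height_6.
pos_x_1 = 9; pos_y_1 = 12; radius_1 = 4; pos_x_2 = 12; pos_y_2 = 5; pos_z_2 = 7; pos_x_3 = 9; pos_y_3 = 11; pos_z_3 = 4; radius_3 = 4; pos_x_4 = 16; pos_y_4 = 16; radius_4 = 3; height_4 = 4; pos_x_5 = 17; pos_y_5 = 13; pos_z_5 = 16; pos_x_6 = 7; pos_y_6 = 10; pos_z_6 = 16; height_6 = 4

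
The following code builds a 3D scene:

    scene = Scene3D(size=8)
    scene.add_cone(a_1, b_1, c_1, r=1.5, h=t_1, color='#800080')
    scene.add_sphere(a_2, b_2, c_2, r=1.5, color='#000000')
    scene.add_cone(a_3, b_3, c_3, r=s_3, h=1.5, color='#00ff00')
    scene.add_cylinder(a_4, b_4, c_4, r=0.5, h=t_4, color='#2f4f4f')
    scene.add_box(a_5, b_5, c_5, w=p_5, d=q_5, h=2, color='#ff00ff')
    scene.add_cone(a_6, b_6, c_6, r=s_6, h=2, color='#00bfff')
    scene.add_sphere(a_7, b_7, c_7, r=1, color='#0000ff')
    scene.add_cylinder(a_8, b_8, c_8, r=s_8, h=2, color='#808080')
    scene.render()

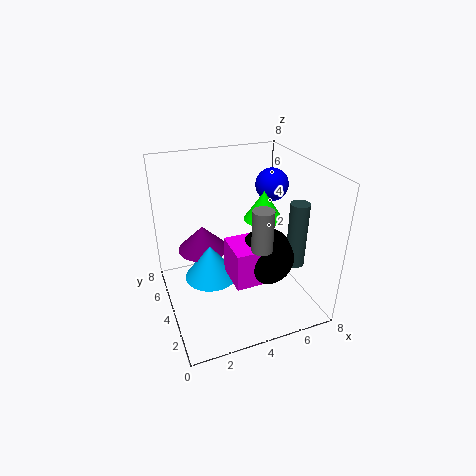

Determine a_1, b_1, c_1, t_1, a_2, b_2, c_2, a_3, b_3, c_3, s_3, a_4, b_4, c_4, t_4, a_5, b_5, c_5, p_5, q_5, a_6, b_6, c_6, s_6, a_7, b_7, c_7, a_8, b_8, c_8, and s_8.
a_1 = 2.5, b_1 = 6, c_1 = 2.5, t_1 = 1.5, a_2 = 5, b_2 = 2.5, c_2 = 3.5, a_3 = 5, b_3 = 3, c_3 = 5.5, s_3 = 1, a_4 = 6.5, b_4 = 2, c_4 = 3, t_4 = 3.5, a_5 = 3, b_5 = 1.5, c_5 = 2.5, p_5 = 2, q_5 = 2, a_6 = 2.5, b_6 = 4.5, c_6 = 1.5, s_6 = 1.5, a_7 = 7, b_7 = 6, c_7 = 6, a_8 = 4, b_8 = 1, c_8 = 5, s_8 = 0.5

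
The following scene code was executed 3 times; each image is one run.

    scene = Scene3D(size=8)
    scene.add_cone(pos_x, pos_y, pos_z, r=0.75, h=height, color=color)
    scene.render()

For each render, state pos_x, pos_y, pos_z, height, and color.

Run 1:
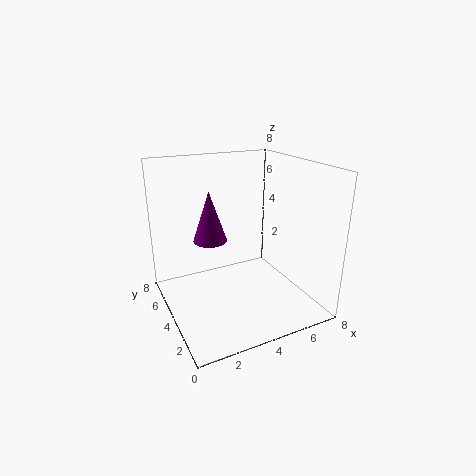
pos_x = 1.5
pos_y = 1.75
pos_z = 5.25
height = 2.25
color = 'purple'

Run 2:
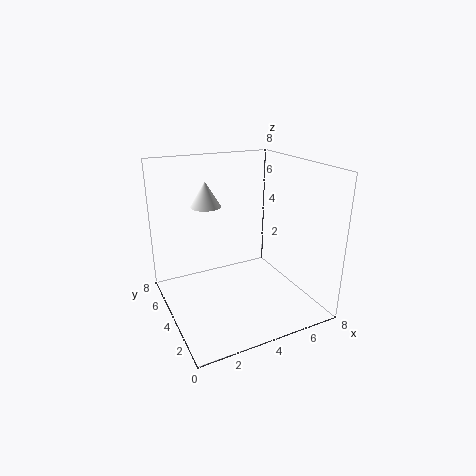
pos_x = 2
pos_y = 3.5
pos_z = 6.25
height = 1.25
color = 'white'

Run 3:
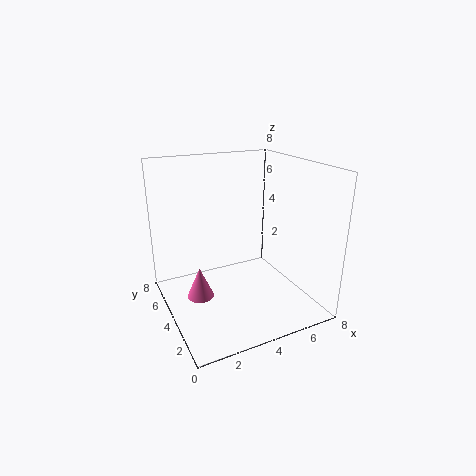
pos_x = 1.75
pos_y = 4.25
pos_z = 0.75
height = 1.75
color = 'hotpink'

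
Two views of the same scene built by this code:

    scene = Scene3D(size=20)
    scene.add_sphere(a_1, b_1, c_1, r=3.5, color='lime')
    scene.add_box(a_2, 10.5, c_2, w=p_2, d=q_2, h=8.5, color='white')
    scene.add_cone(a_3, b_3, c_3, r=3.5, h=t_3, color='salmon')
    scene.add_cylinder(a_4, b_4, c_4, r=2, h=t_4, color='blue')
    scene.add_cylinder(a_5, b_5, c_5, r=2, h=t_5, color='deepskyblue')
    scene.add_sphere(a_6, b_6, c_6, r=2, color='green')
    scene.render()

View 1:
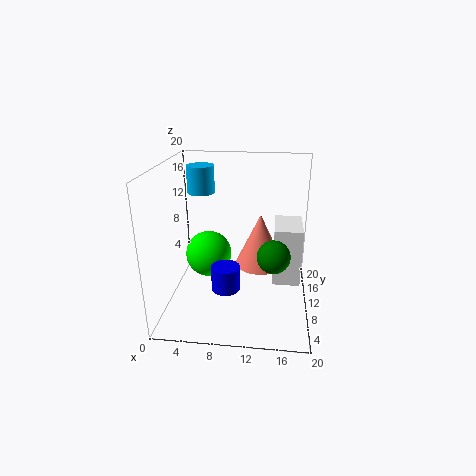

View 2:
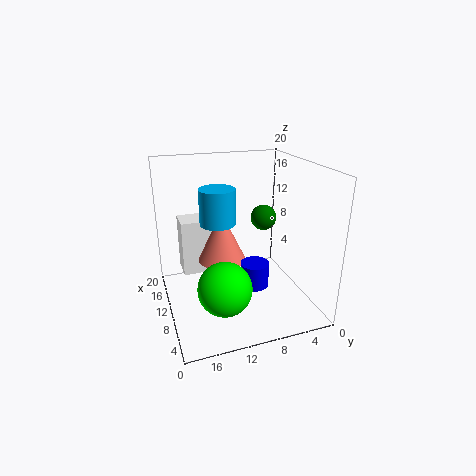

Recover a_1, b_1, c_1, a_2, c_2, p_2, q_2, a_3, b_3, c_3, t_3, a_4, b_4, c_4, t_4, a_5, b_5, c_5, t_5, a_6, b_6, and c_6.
a_1 = 5; b_1 = 13.5; c_1 = 5.5; a_2 = 15; c_2 = 2.5; p_2 = 4; q_2 = 6.5; a_3 = 13; b_3 = 11.5; c_3 = 5.5; t_3 = 7.5; a_4 = 8.5; b_4 = 8; c_4 = 3; t_4 = 3.5; a_5 = 4; b_5 = 14.5; c_5 = 15; t_5 = 4; a_6 = 15; b_6 = 4; c_6 = 10.5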